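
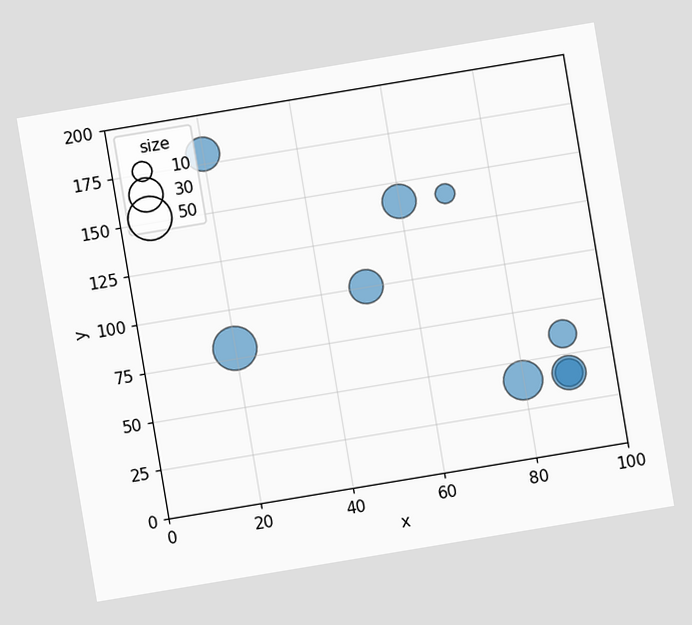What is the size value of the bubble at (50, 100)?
The chart is tilted about 9° counter-clockwise. Matching the bubble at (50, 100) against the size legend gives 30.

30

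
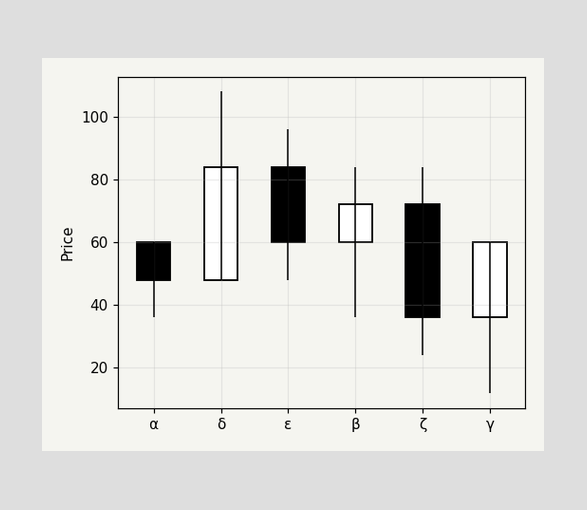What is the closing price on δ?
The δ candle closes at 84.

84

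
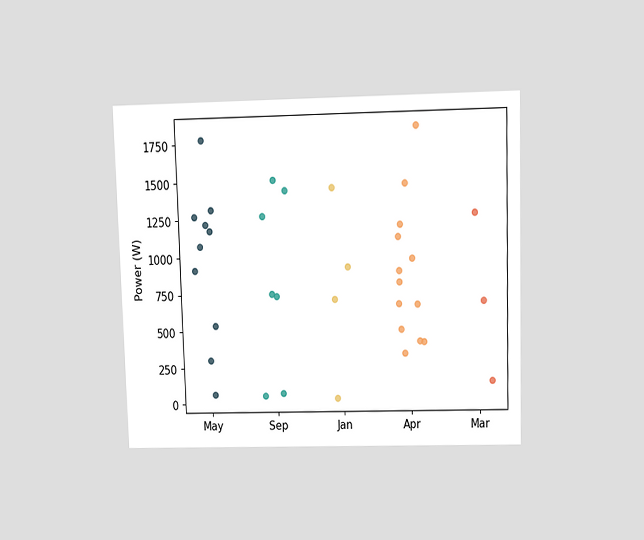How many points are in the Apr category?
13

The chart is viewed slightly from above. Counting the markers in the Apr column gives 13.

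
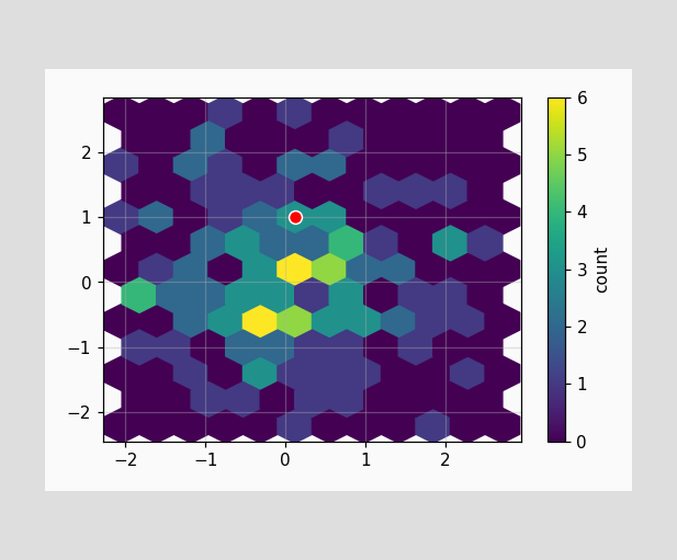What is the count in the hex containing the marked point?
3

The marked hex reads 3 on the colorbar.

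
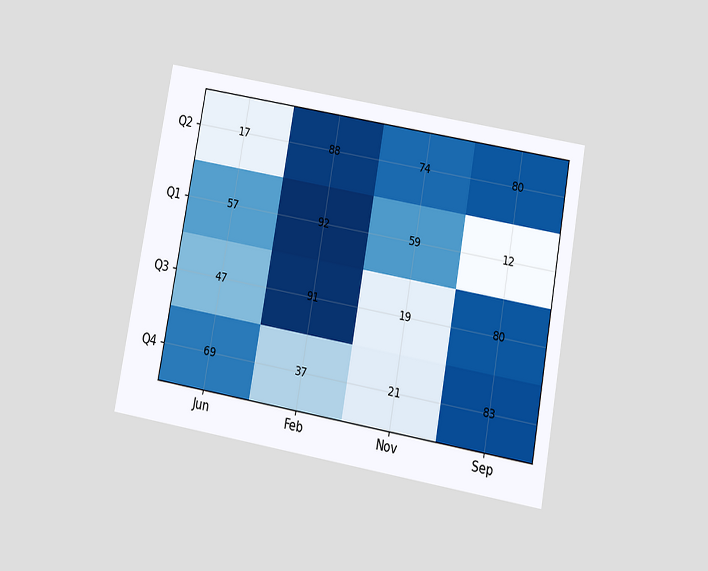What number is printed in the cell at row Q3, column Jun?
47

The chart is tilted about 10° clockwise and viewed slightly from below. The (Q3, Jun) cell reads 47.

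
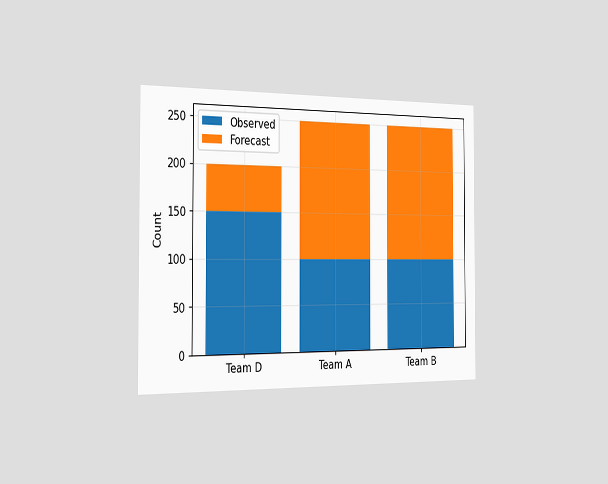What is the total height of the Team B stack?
250

The chart is viewed slightly from the left. The Team B stack's top reaches 250 on the y-axis.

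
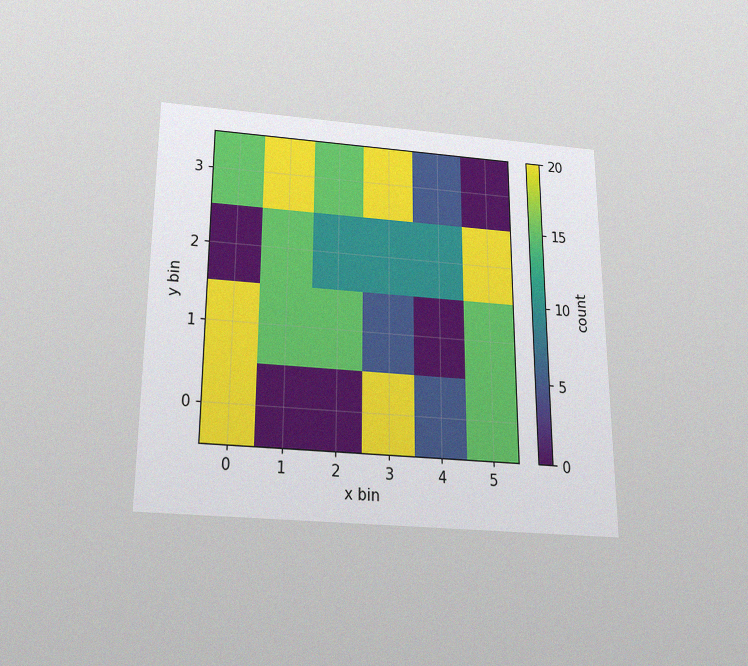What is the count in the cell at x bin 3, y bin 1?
5

The chart is viewed slightly from below, with some photo noise. Matching the cell (3, 1) against the colorbar gives 5.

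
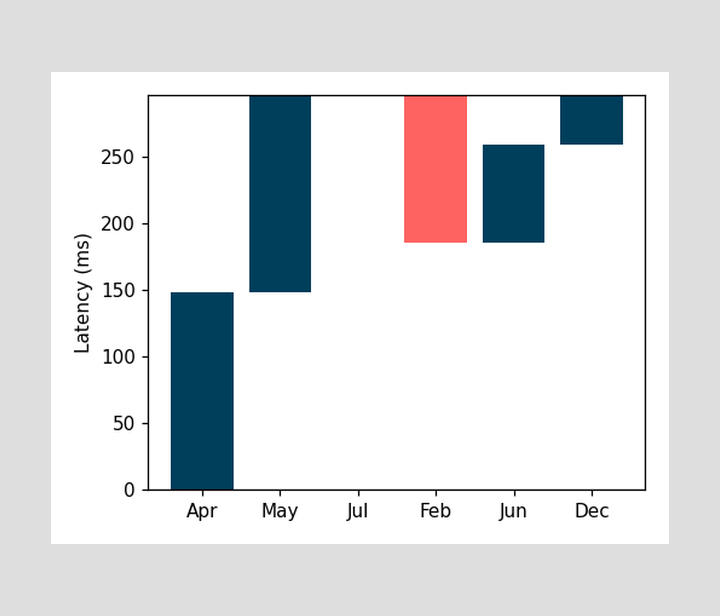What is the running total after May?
After May the running total reaches 296ms.

296ms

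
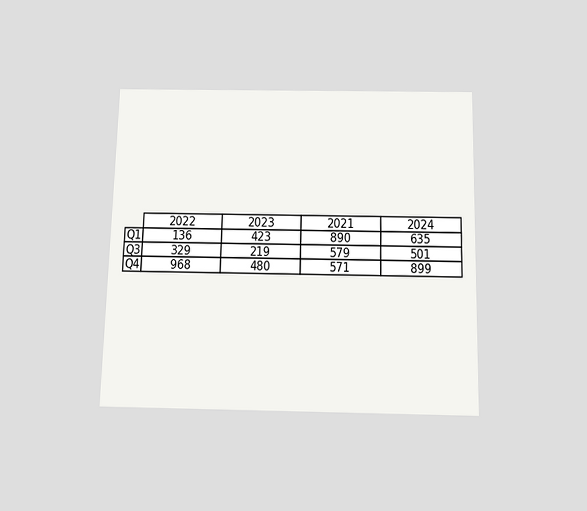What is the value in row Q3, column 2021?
The chart is viewed slightly from below. The (Q3, 2021) cell reads 579.

579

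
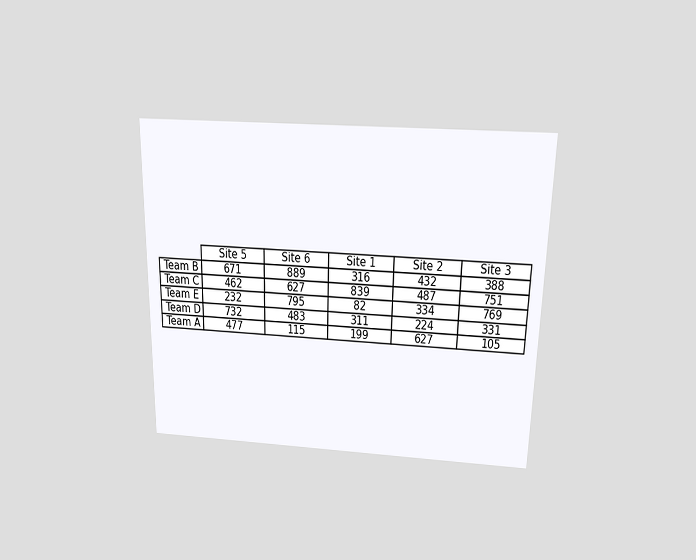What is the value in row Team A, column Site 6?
115

The chart is viewed slightly from above. The (Team A, Site 6) cell reads 115.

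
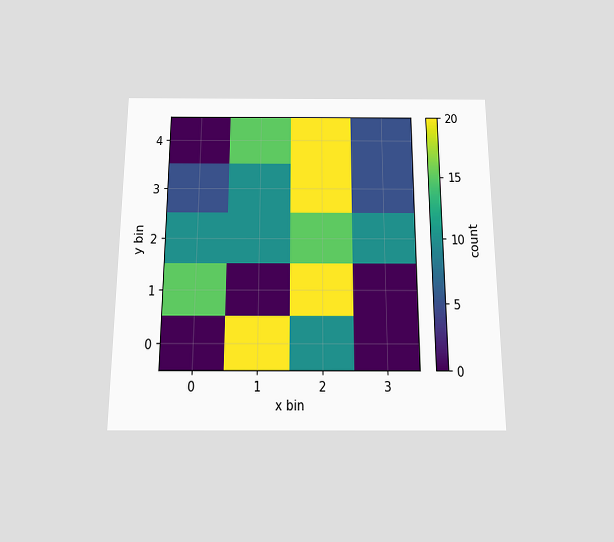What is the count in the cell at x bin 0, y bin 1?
15

The chart is viewed slightly from below. Matching the cell (0, 1) against the colorbar gives 15.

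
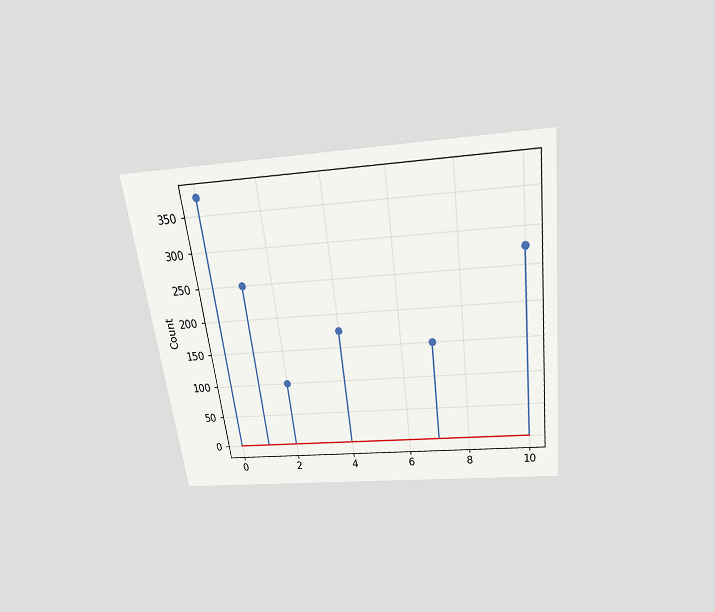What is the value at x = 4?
175

The chart is tilted about 7° counter-clockwise and viewed slightly from above. The stem at x=4 reaches 175.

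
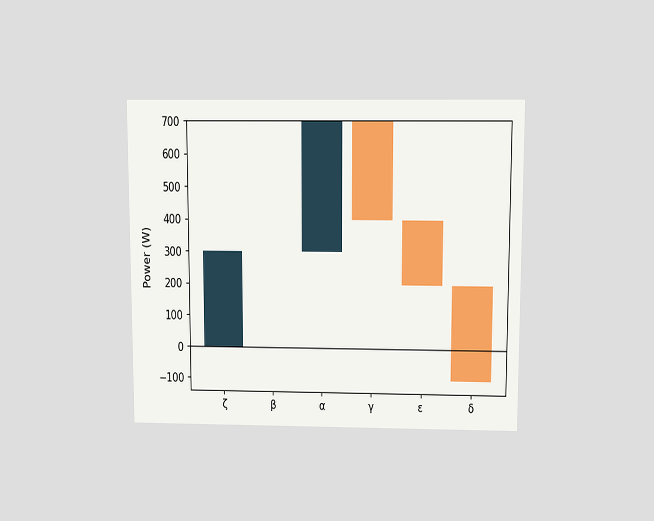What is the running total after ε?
200W

The chart is viewed slightly from above. After ε the running total reaches 200W.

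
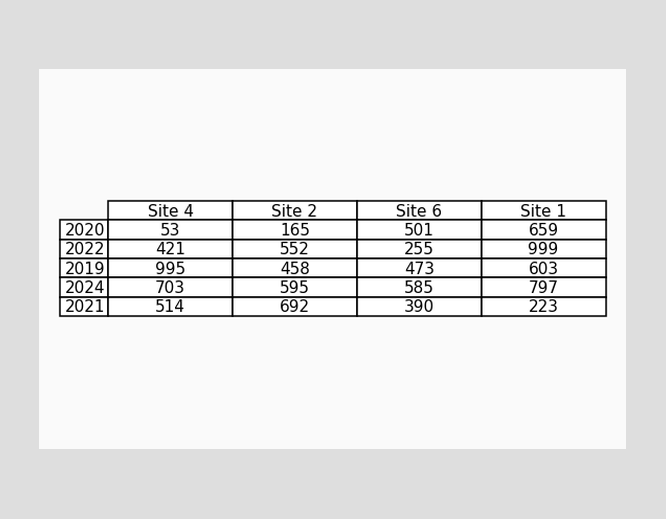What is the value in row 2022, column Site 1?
The (2022, Site 1) cell reads 999.

999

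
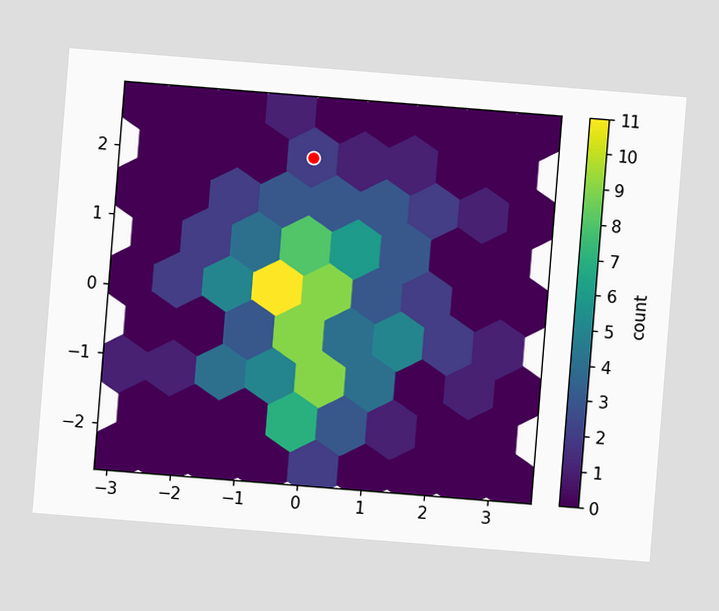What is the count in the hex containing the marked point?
The chart is tilted about 5° clockwise. The marked hex reads 2 on the colorbar.

2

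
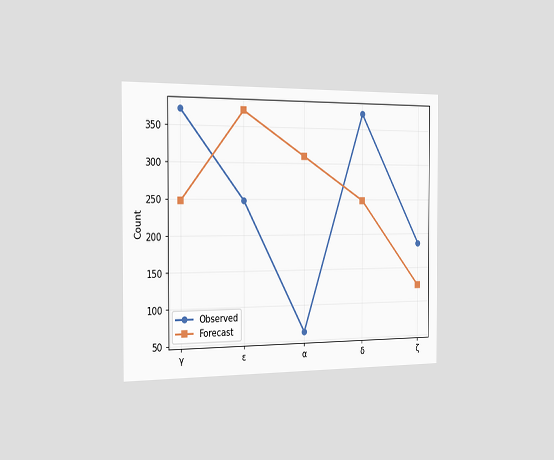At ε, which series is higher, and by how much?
Forecast, by 124

The chart is viewed slightly from the left. At ε, Forecast sits above the other line by 124.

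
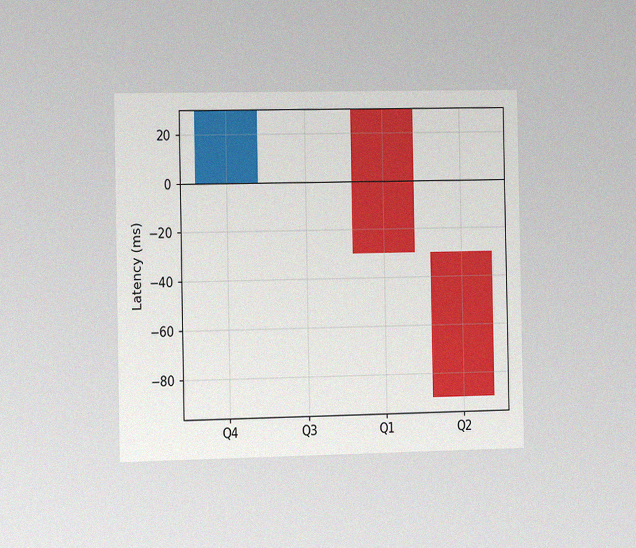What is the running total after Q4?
The chart is viewed slightly from the left, with some photo noise. After Q4 the running total reaches 30ms.

30ms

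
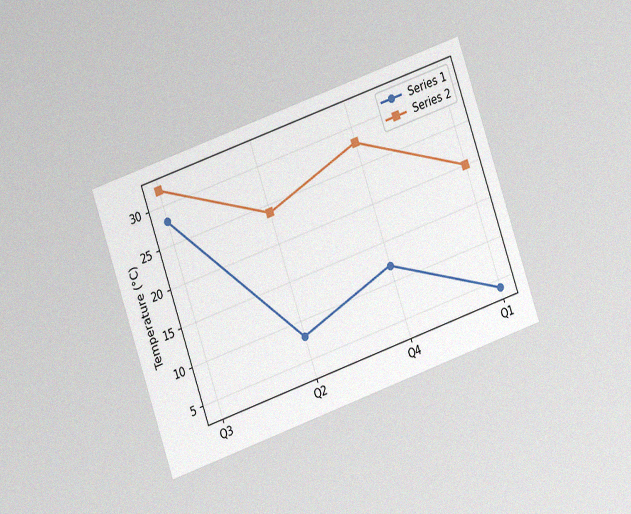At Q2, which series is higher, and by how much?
Series 2, by 16°C

The chart is tilted about 19° counter-clockwise and viewed at a slight angle, with some photo noise. At Q2, Series 2 sits above the other line by 16°C.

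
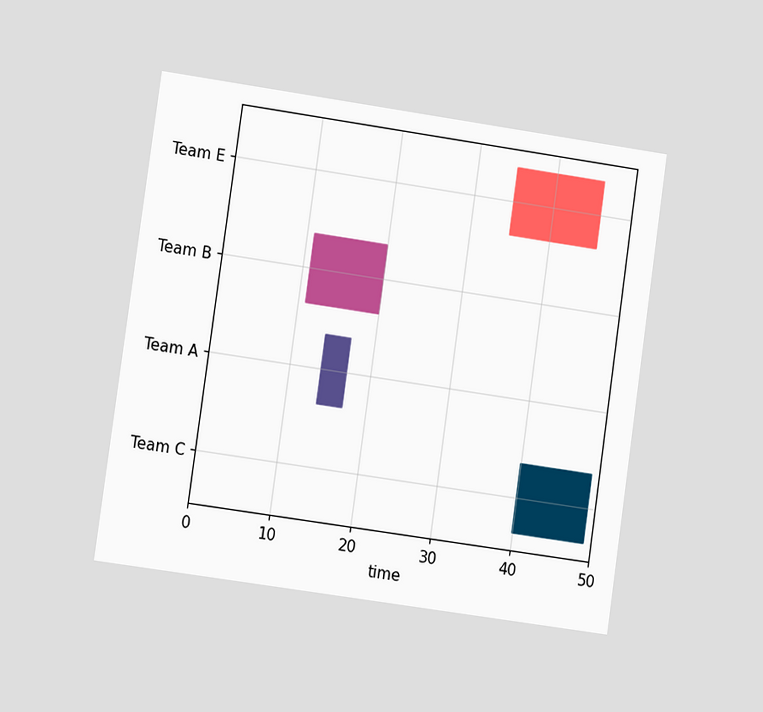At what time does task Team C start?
The chart is tilted about 8° clockwise and viewed slightly from the left. The Team C bar begins at t=40.

40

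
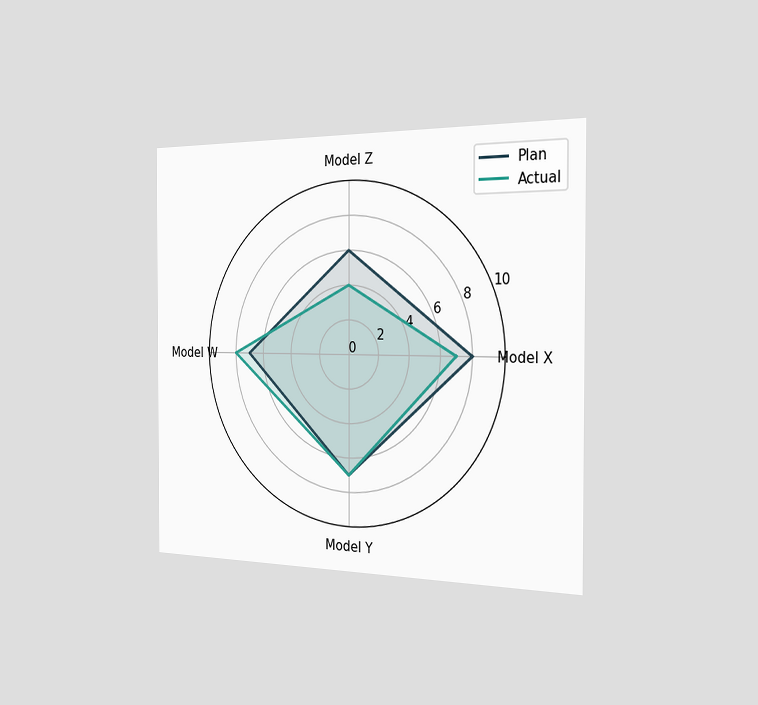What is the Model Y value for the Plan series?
The chart is viewed slightly from the right. On the Model Y axis, Plan reaches 7.

7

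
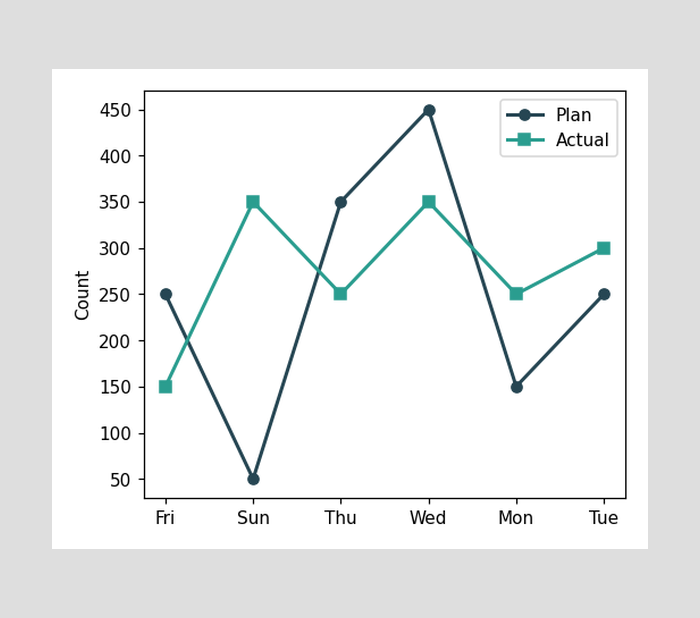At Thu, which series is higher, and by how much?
At Thu, Plan sits above the other line by 100.

Plan, by 100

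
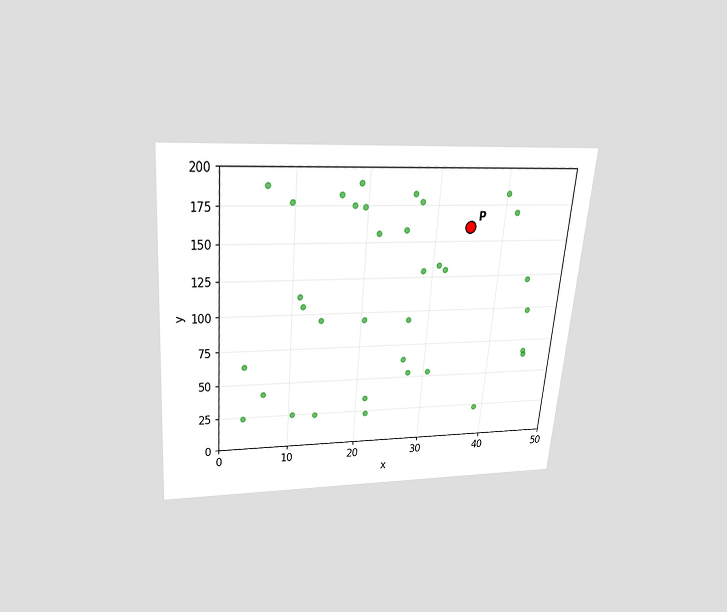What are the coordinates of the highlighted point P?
(35, 160)

The chart is tilted about 5° clockwise and viewed slightly from above. Following the gridlines from P to each axis, P sits at (35, 160).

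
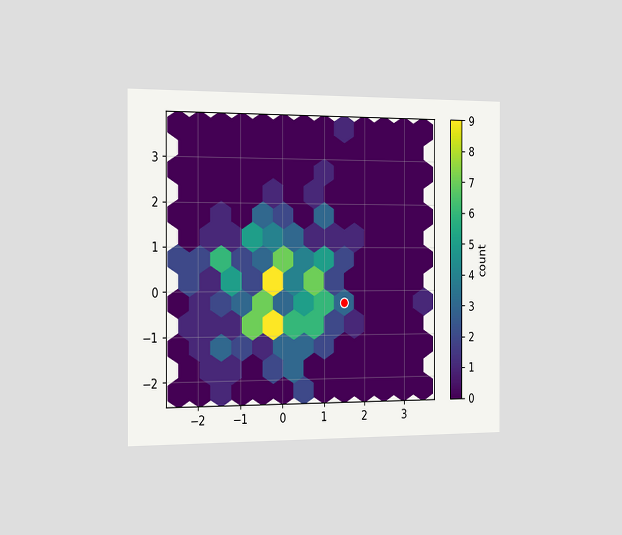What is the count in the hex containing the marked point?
The chart is viewed slightly from the left. The marked hex reads 3 on the colorbar.

3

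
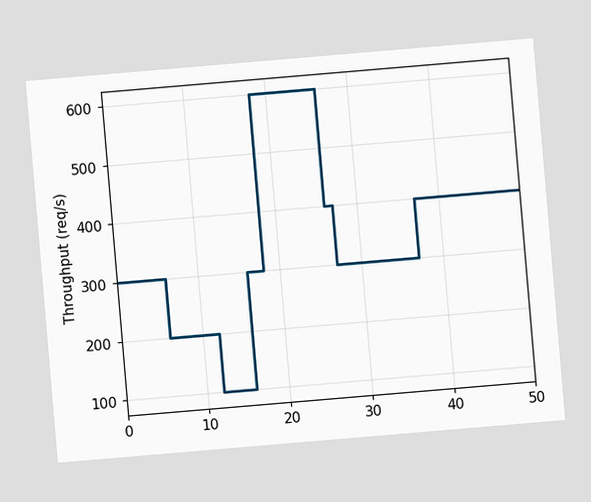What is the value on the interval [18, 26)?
The chart is tilted about 5° counter-clockwise. On [18, 26) the step sits at 600req/s.

600req/s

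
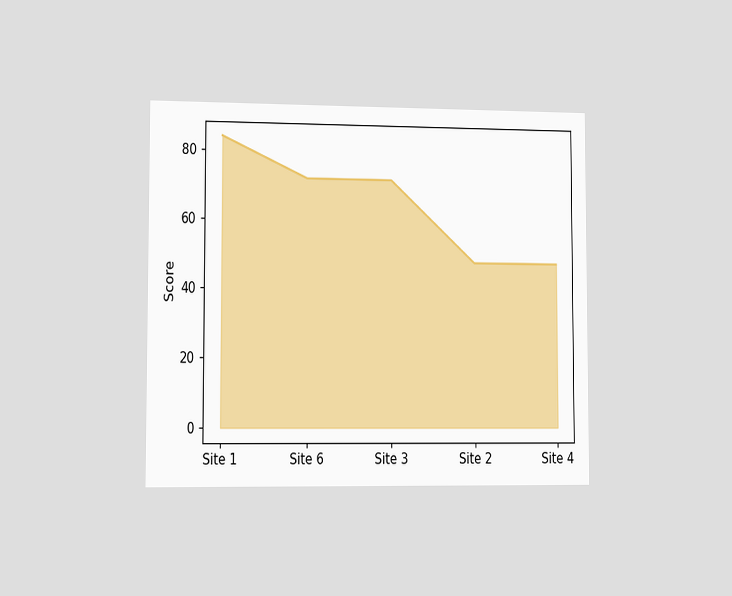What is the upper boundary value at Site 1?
84

The chart is viewed slightly from the left. At Site 1 the upper boundary is at 84.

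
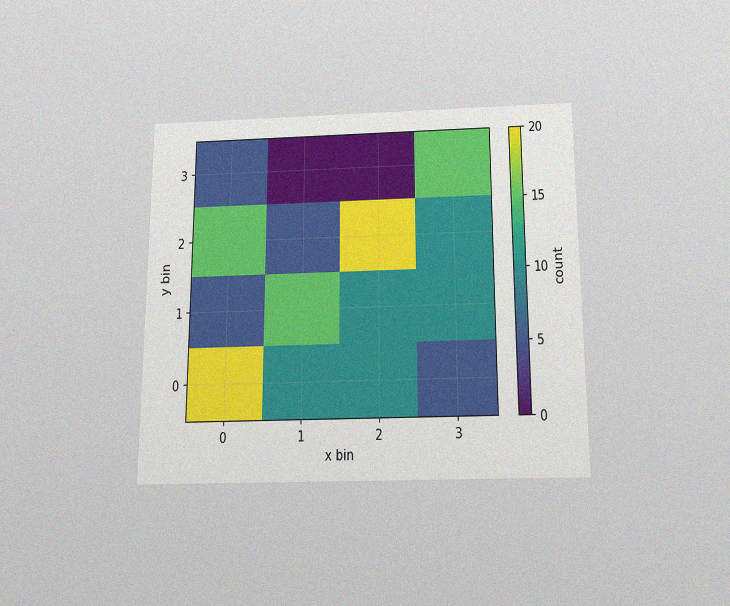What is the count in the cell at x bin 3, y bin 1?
The chart is viewed slightly from below, with some photo noise. Matching the cell (3, 1) against the colorbar gives 10.

10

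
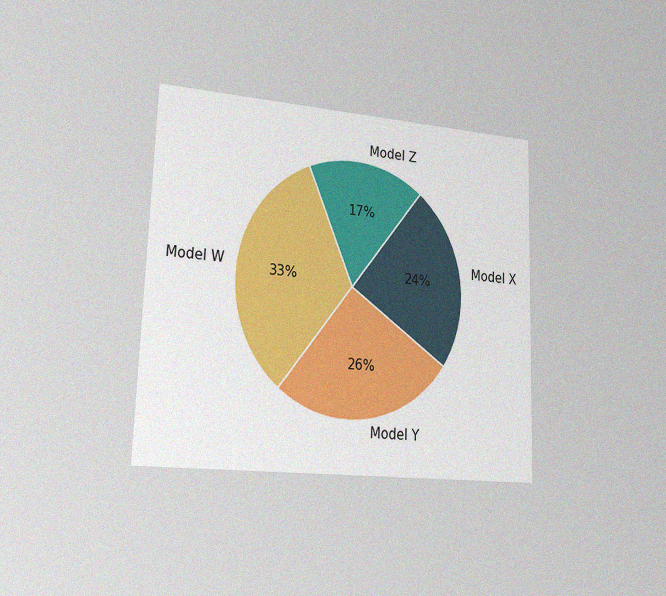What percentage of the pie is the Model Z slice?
The chart is viewed slightly from the left, with some photo noise. The Model Z slice takes up 17% of the pie.

17%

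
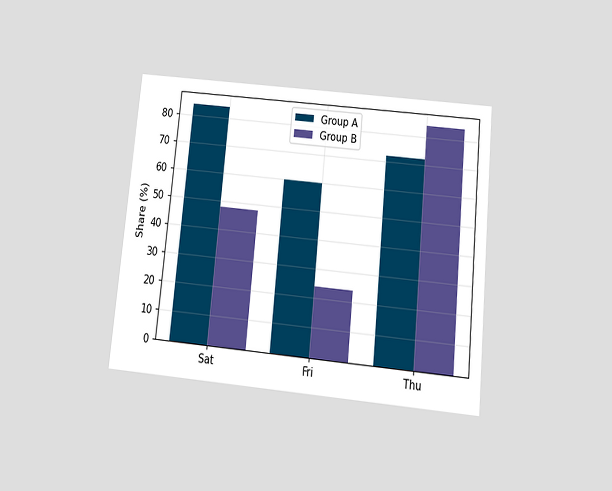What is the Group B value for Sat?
48%

The chart is tilted about 6° clockwise and viewed slightly from below. The Group B bar at Sat reaches 48% on the y-axis.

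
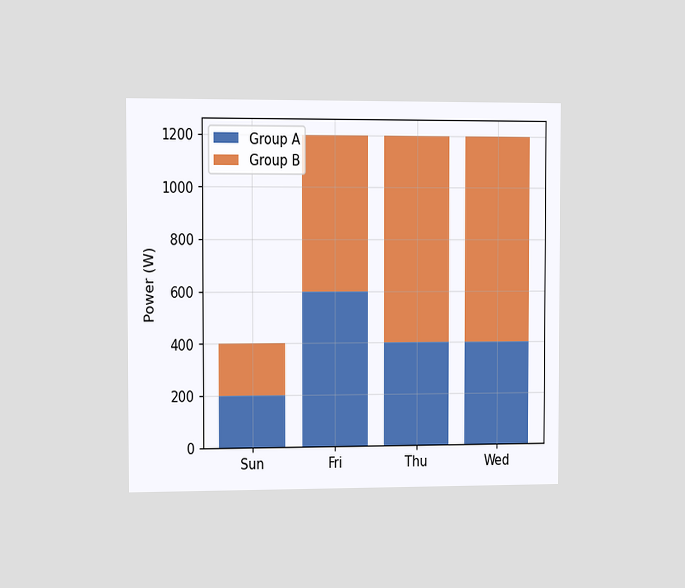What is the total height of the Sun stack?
400W

The chart is viewed slightly from the left. The Sun stack's top reaches 400W on the y-axis.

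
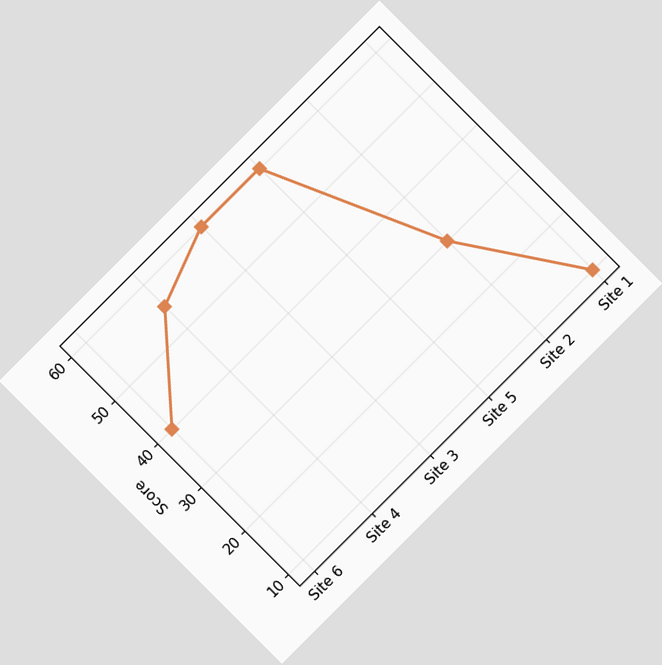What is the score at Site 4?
The chart is tilted about 45° counter-clockwise. At Site 4, the line is at 55.

55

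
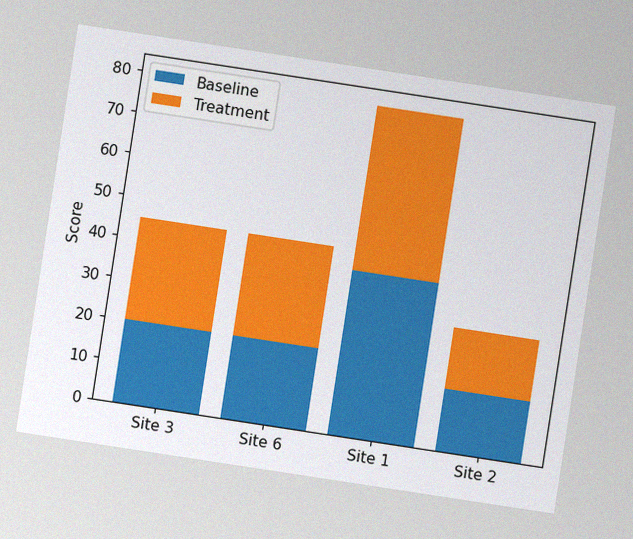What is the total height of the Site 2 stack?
The chart is tilted about 9° clockwise, with some photo noise. The Site 2 stack's top reaches 30 on the y-axis.

30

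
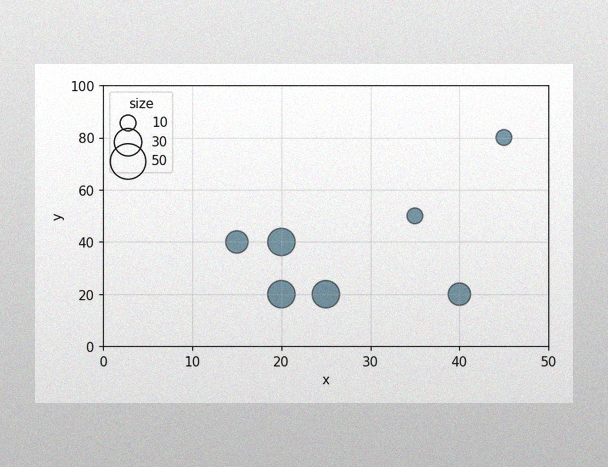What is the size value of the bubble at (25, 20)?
The image has some photo noise and uneven lighting. Matching the bubble at (25, 20) against the size legend gives 30.

30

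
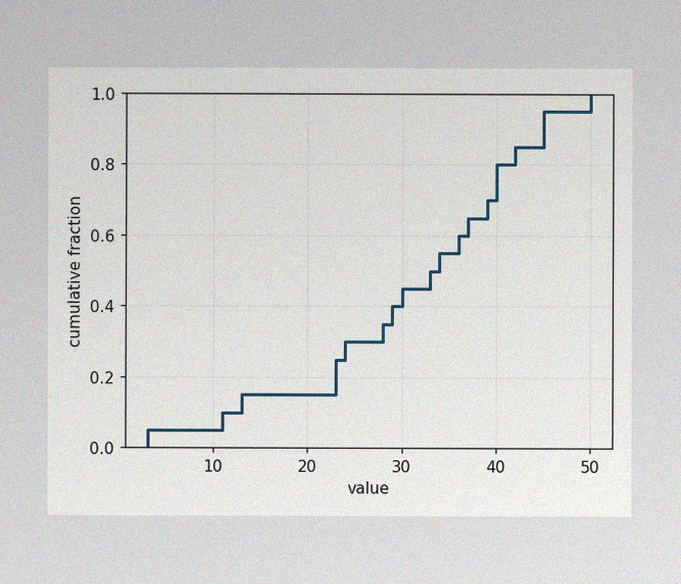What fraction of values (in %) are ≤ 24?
The image has some photo noise and uneven lighting. At x=24 the ECDF step is at 30%.

30%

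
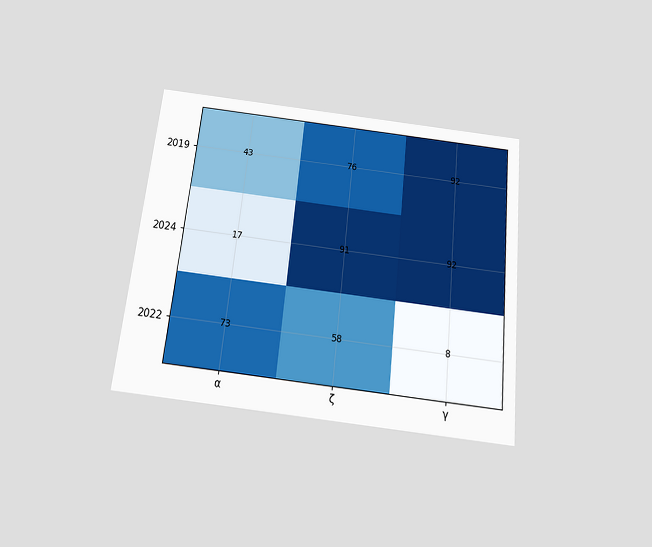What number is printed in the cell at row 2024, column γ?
92

The chart is tilted about 6° clockwise and viewed slightly from below. The (2024, γ) cell reads 92.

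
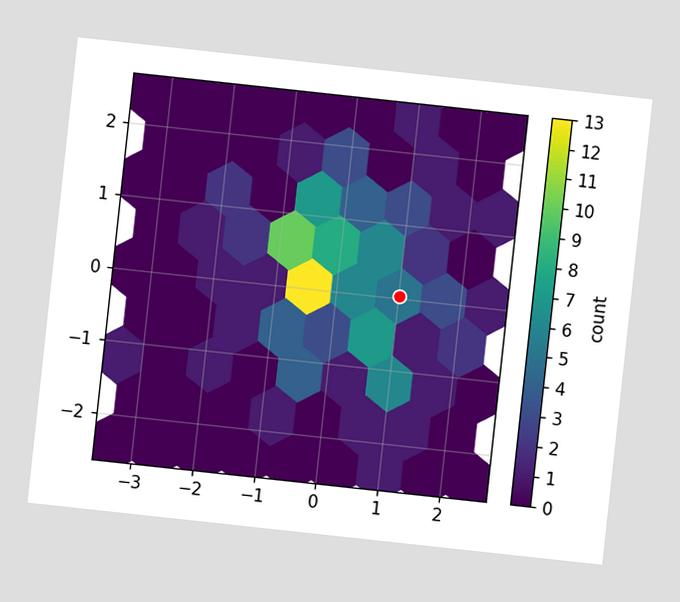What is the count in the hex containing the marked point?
5

The chart is tilted about 6° clockwise. The marked hex reads 5 on the colorbar.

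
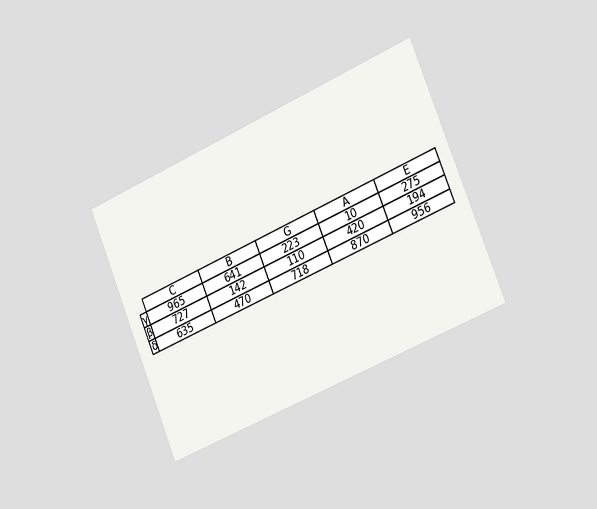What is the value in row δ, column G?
718

The chart is tilted about 23° counter-clockwise and viewed slightly from the right. The (δ, G) cell reads 718.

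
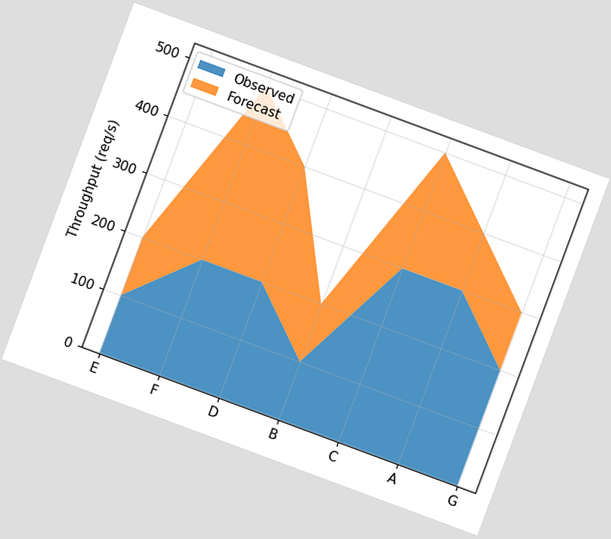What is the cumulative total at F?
The chart is tilted about 20° clockwise. The stacked total at F reaches 500req/s.

500req/s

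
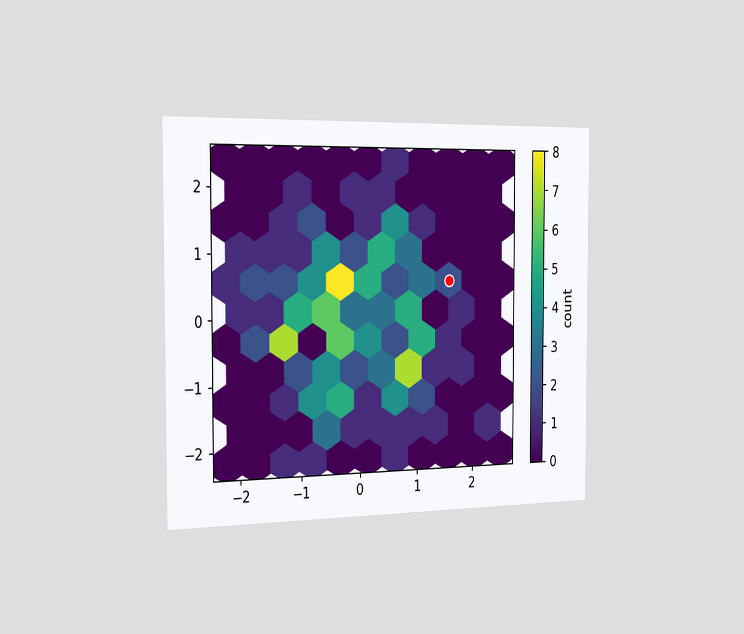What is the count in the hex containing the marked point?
The chart is viewed slightly from the left. The marked hex reads 2 on the colorbar.

2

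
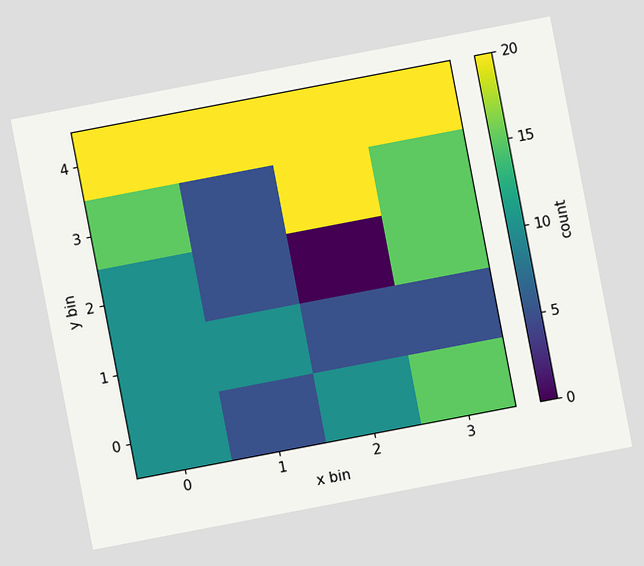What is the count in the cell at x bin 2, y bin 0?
The chart is tilted about 11° counter-clockwise. Matching the cell (2, 0) against the colorbar gives 10.

10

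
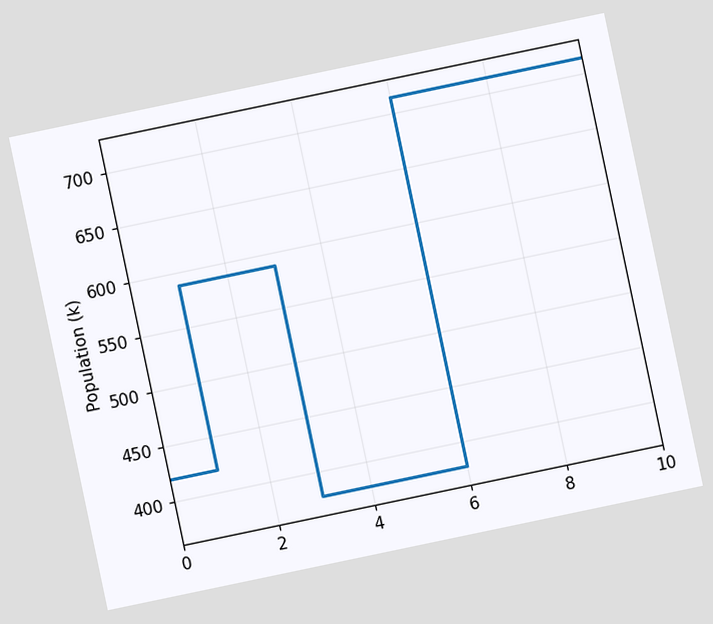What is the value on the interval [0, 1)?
420k

The chart is tilted about 12° counter-clockwise. On [0, 1) the step sits at 420k.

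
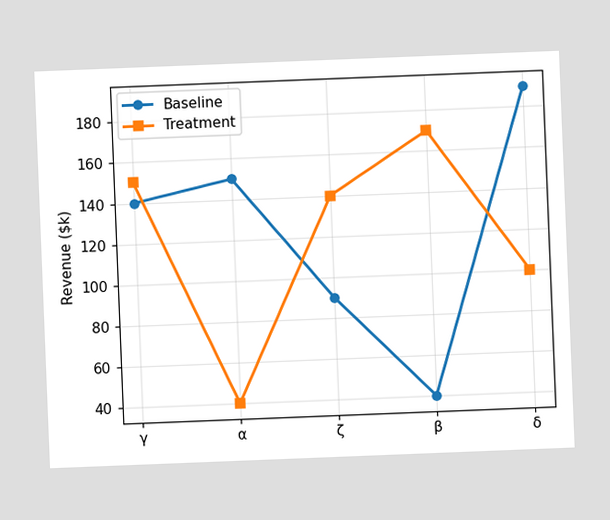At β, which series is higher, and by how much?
Treatment, by $130k

The chart is tilted about 2° counter-clockwise. At β, Treatment sits above the other line by $130k.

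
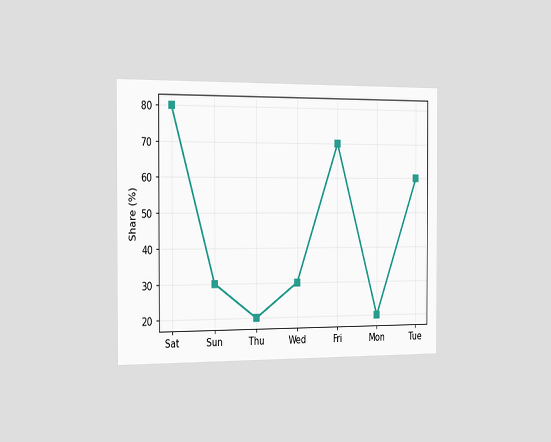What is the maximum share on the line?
The chart is viewed slightly from the left. The highest point is at Sat, and reading across to the y-axis gives 80%.

80%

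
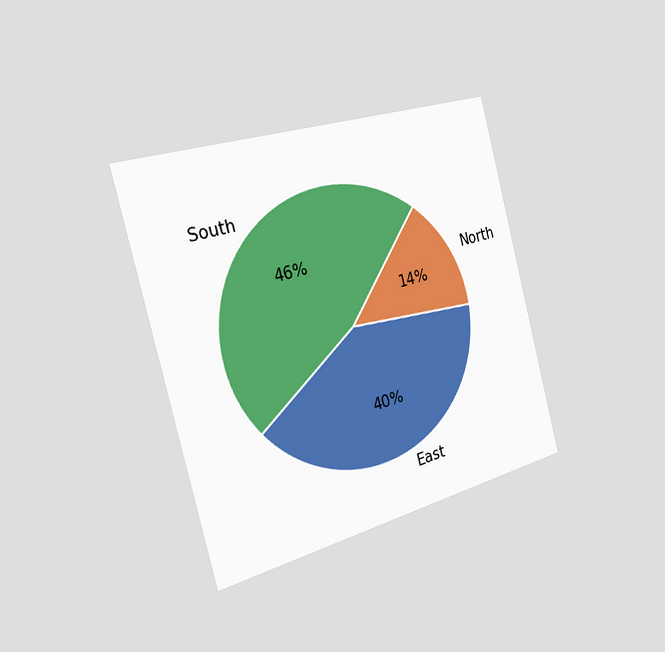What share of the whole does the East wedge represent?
40%

The chart is tilted about 15° counter-clockwise and viewed slightly from the left. The East slice takes up 40% of the pie.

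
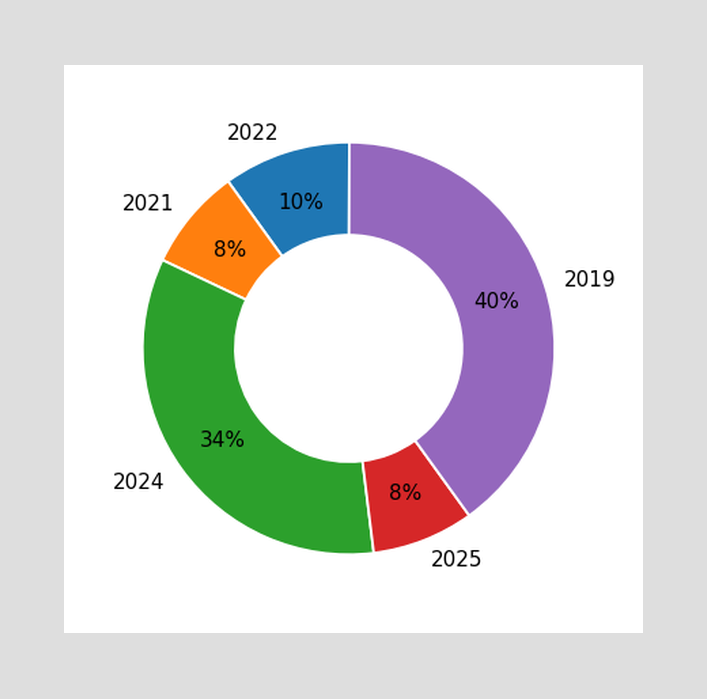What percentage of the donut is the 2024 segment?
The 2024 segment takes up 34% of the ring.

34%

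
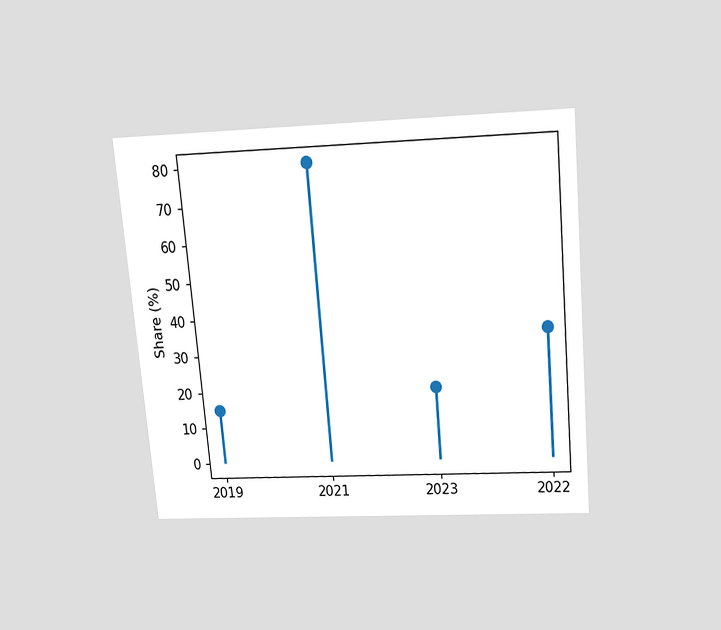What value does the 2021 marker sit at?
80%

The chart is tilted about 5° counter-clockwise and viewed slightly from above. The 2021 marker sits at 80%.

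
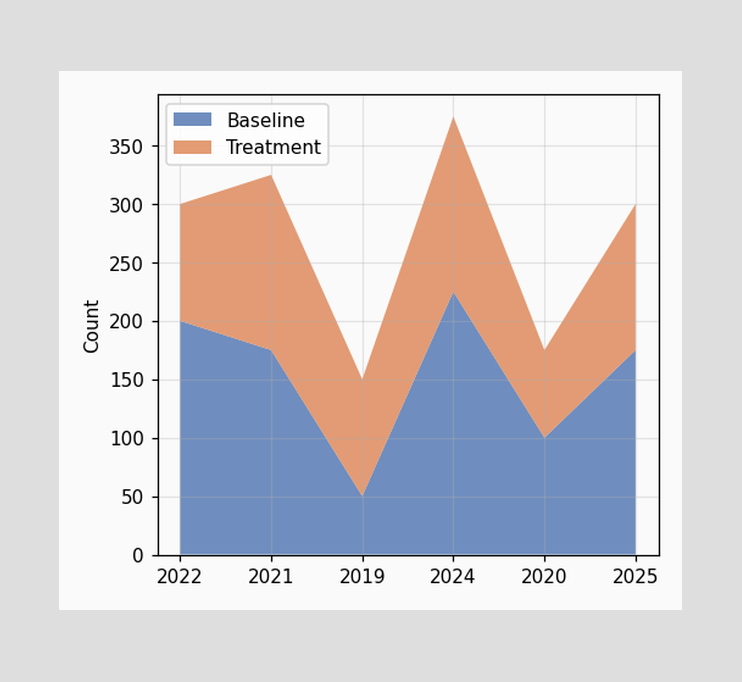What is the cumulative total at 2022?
300

The stacked total at 2022 reaches 300.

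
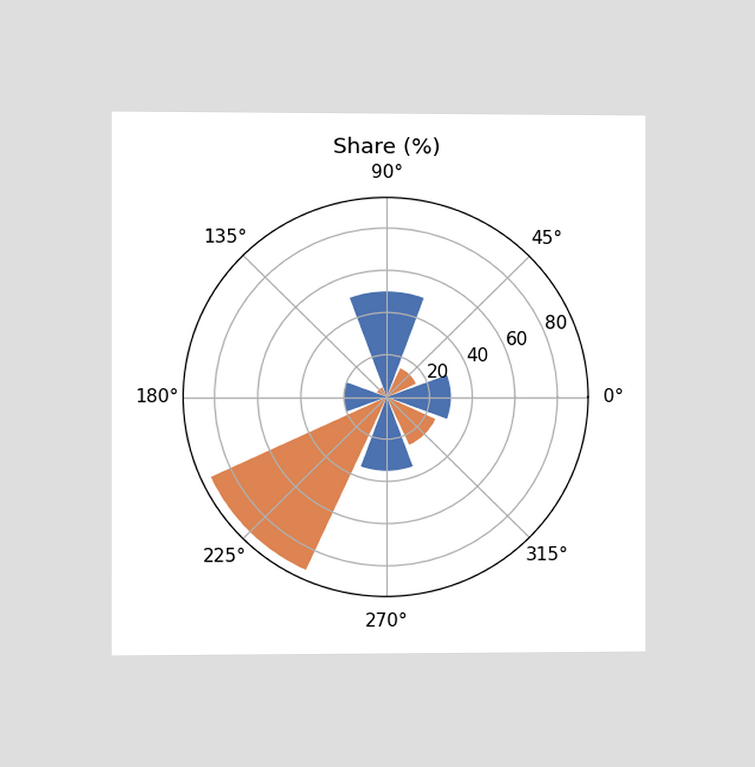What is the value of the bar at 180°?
20%

The chart is viewed slightly from the left. The bar at 180° reaches 20% on the radial axis.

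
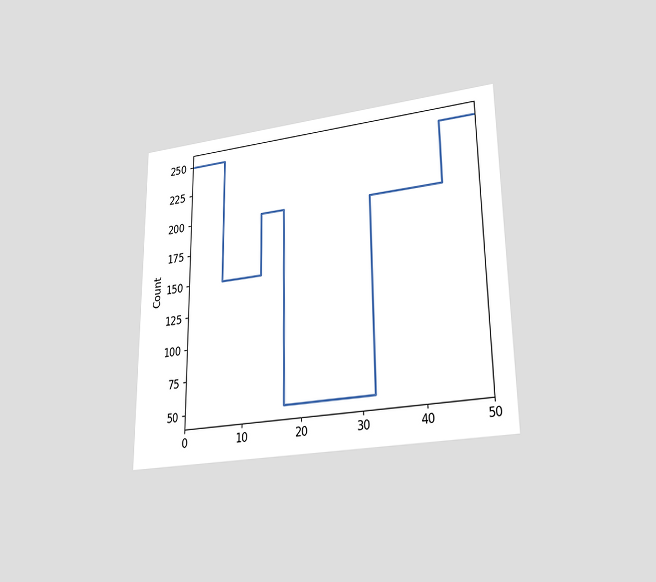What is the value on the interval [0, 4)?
The chart is viewed at a slight angle. On [0, 4) the step sits at 250.

250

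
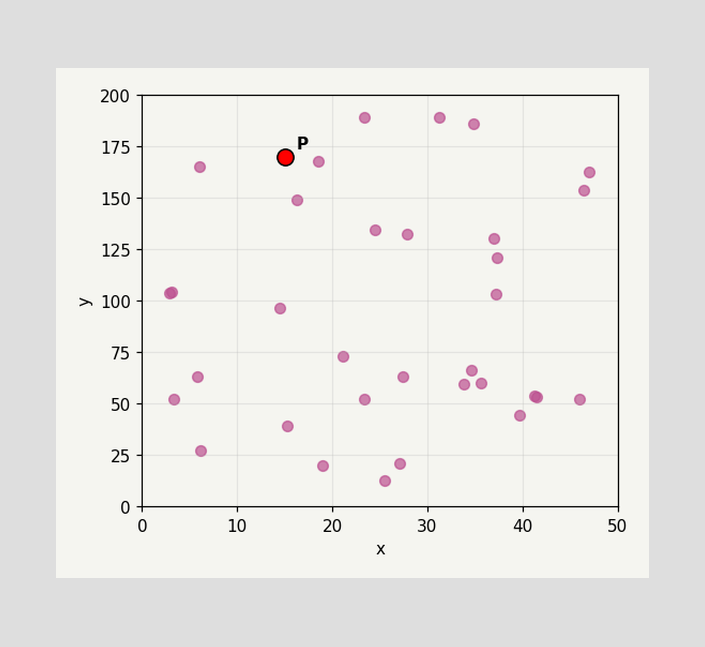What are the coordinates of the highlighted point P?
Following the gridlines from P to each axis, P sits at (15, 170).

(15, 170)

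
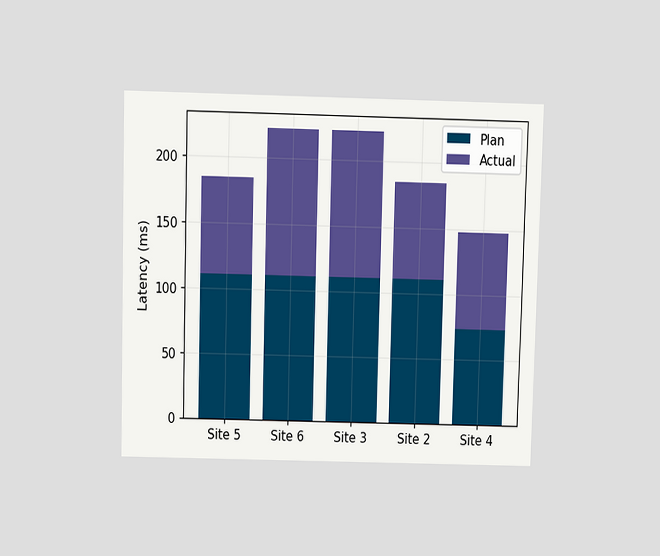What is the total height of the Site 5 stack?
185ms

The chart is viewed slightly from above. The Site 5 stack's top reaches 185ms on the y-axis.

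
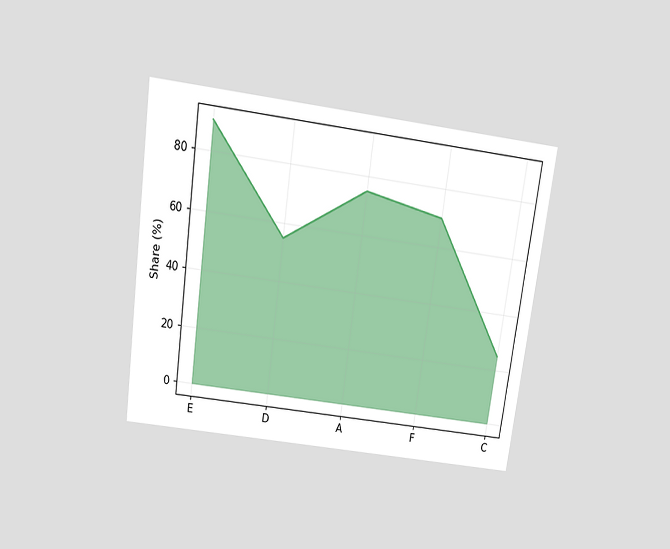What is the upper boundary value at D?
The chart is tilted about 8° clockwise and viewed slightly from above. At D the upper boundary is at 55%.

55%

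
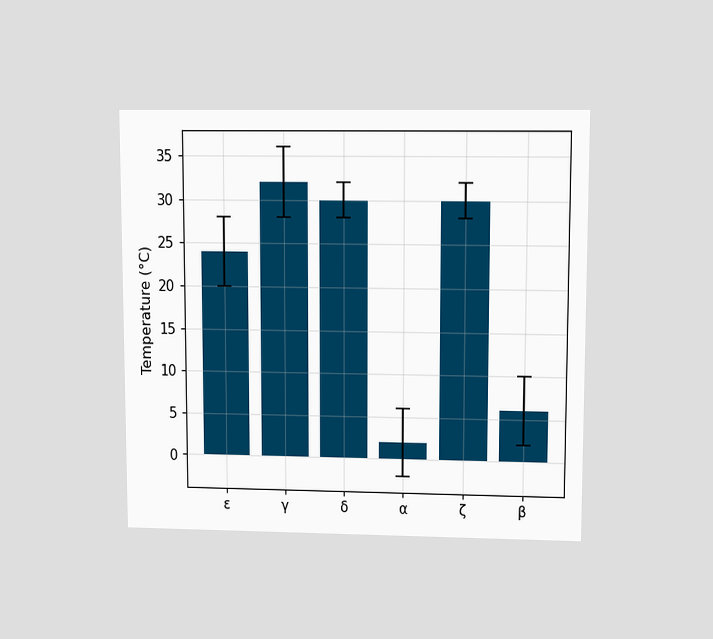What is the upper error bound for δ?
The chart is viewed at a slight angle. The δ bar's upper whisker reaches 32°C.

32°C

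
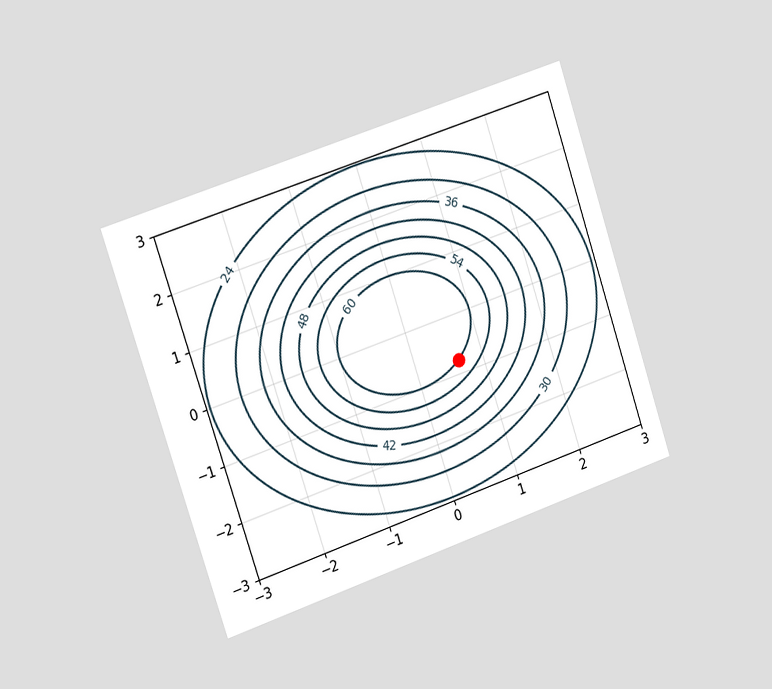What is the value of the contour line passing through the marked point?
The chart is tilted about 18° counter-clockwise and viewed slightly from the left. The marked point sits on the contour labelled 60.

60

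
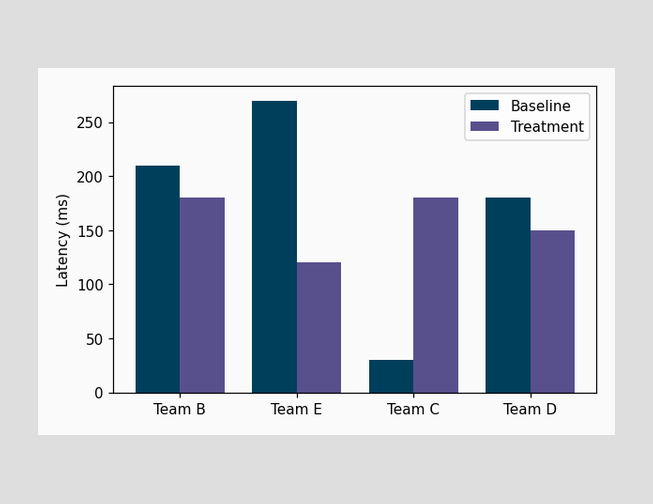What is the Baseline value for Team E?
270ms

The Baseline bar at Team E reaches 270ms on the y-axis.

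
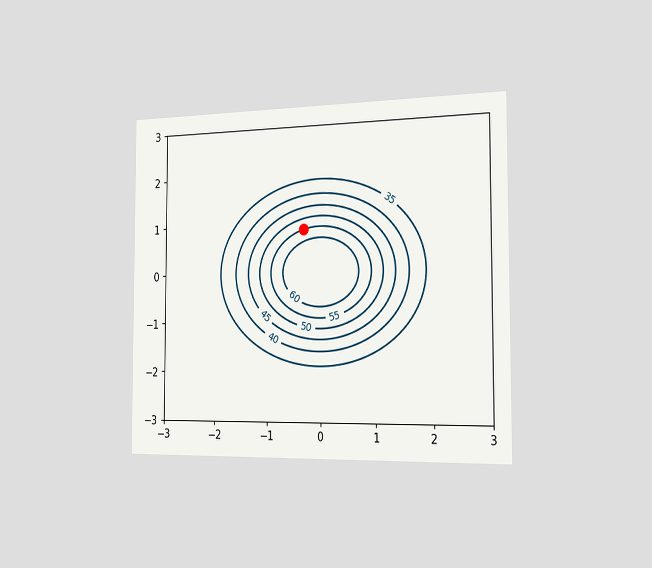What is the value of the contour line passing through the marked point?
55

The chart is viewed slightly from the right. The marked point sits on the contour labelled 55.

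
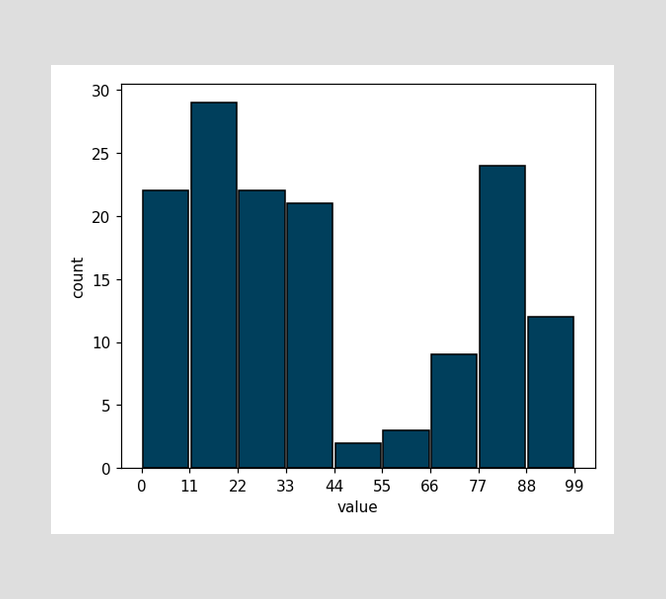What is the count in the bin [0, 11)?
22

The [0, 11) bin has height 22.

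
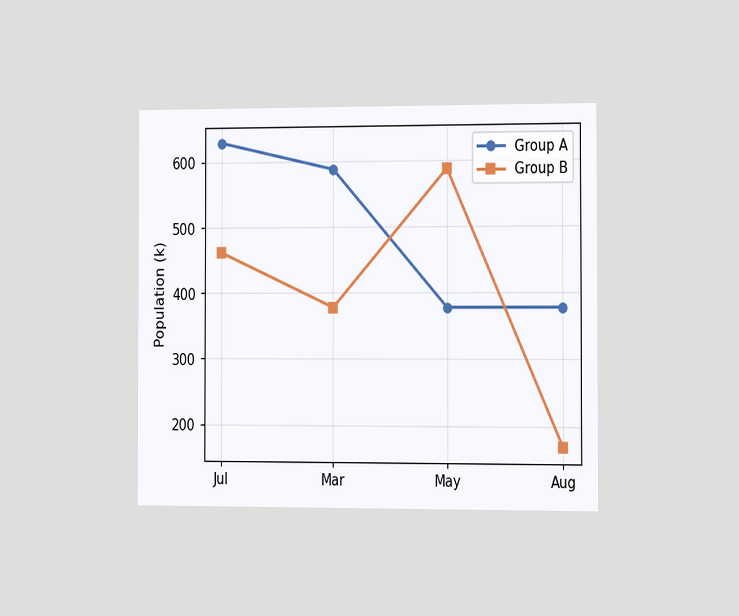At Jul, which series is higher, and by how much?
The chart is viewed slightly from the right. At Jul, Group A sits above the other line by 168k.

Group A, by 168k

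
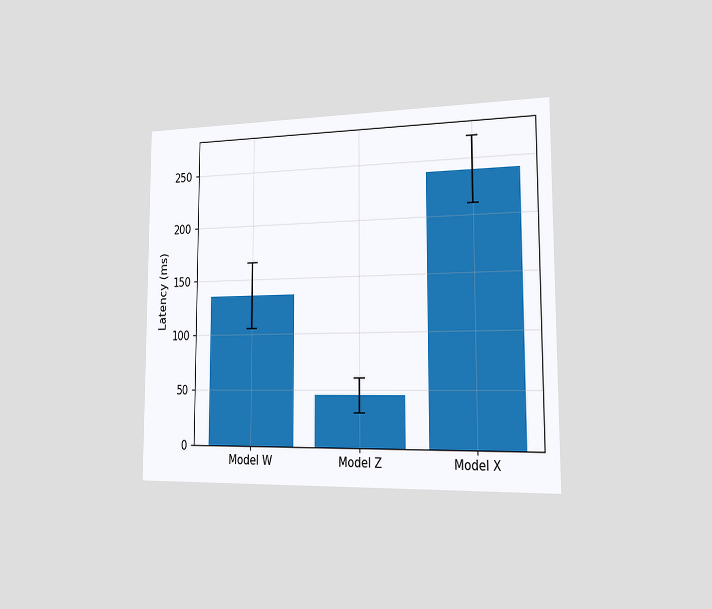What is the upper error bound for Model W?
The chart is viewed slightly from the right. The Model W bar's upper whisker reaches 165ms.

165ms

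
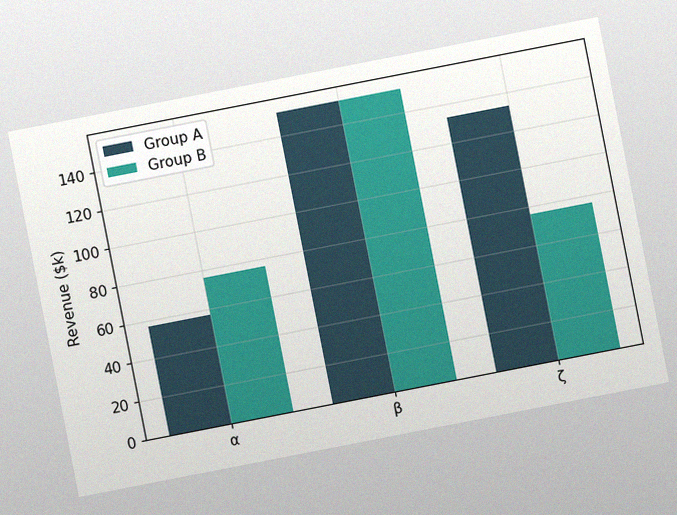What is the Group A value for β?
$152k

The chart is tilted about 11° counter-clockwise, with some photo noise. The Group A bar at β reaches $152k on the y-axis.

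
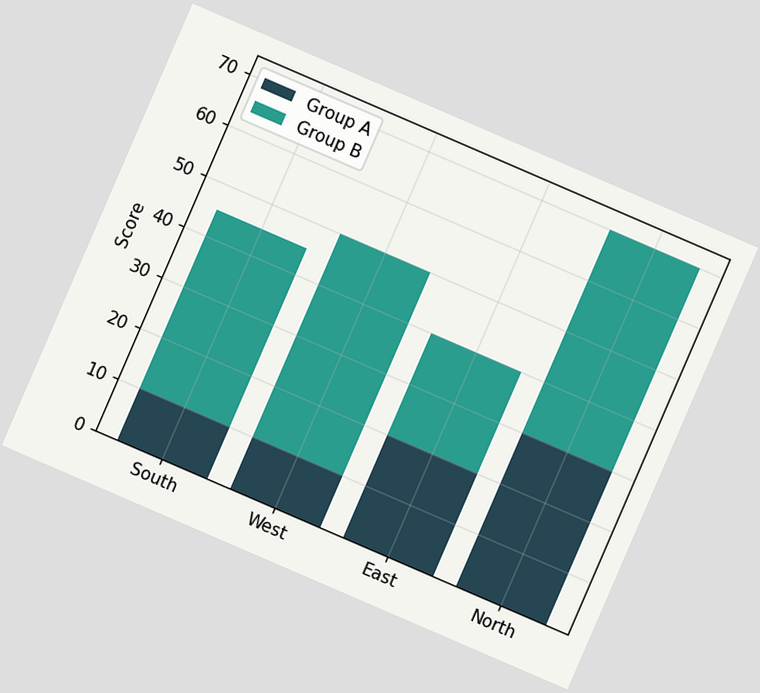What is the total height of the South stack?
45

The chart is tilted about 23° clockwise. The South stack's top reaches 45 on the y-axis.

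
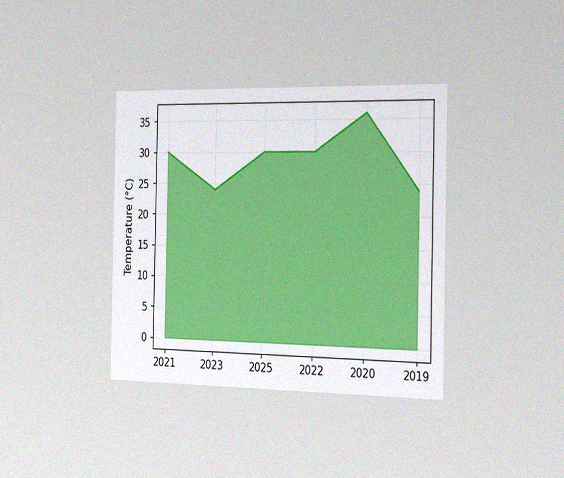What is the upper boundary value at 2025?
30°C

The chart is viewed slightly from the right, with some photo noise. At 2025 the upper boundary is at 30°C.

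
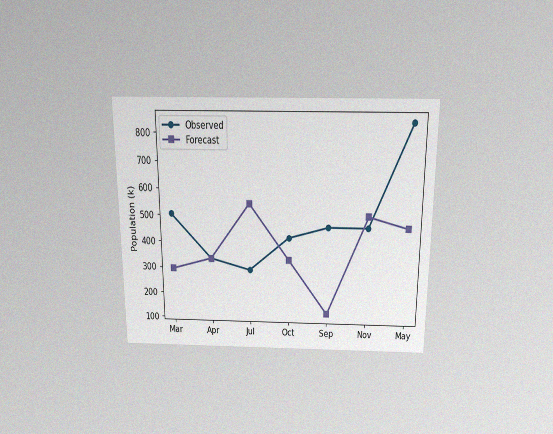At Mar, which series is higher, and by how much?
Observed, by 210k

The chart is viewed slightly from above, with some photo noise. At Mar, Observed sits above the other line by 210k.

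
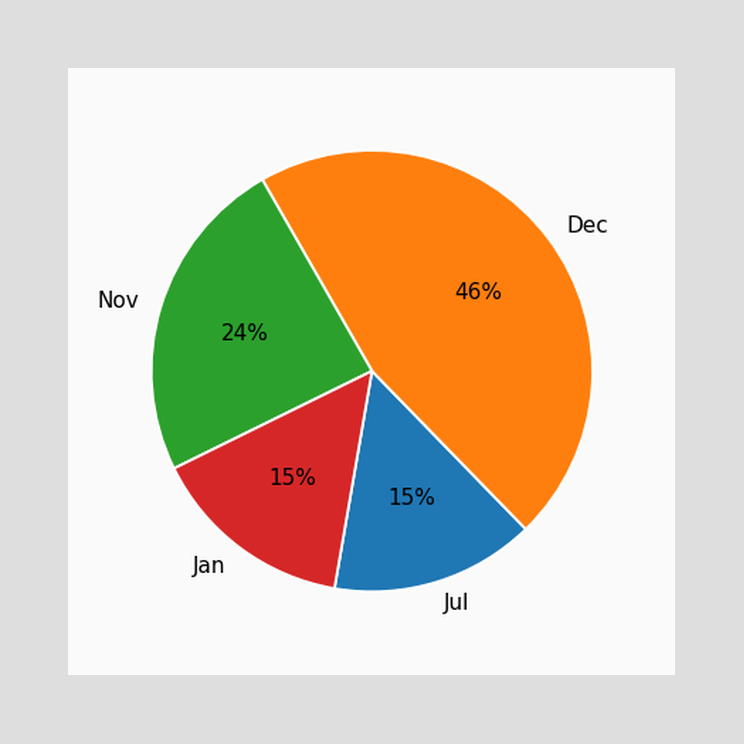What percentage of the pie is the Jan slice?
The Jan slice takes up 15% of the pie.

15%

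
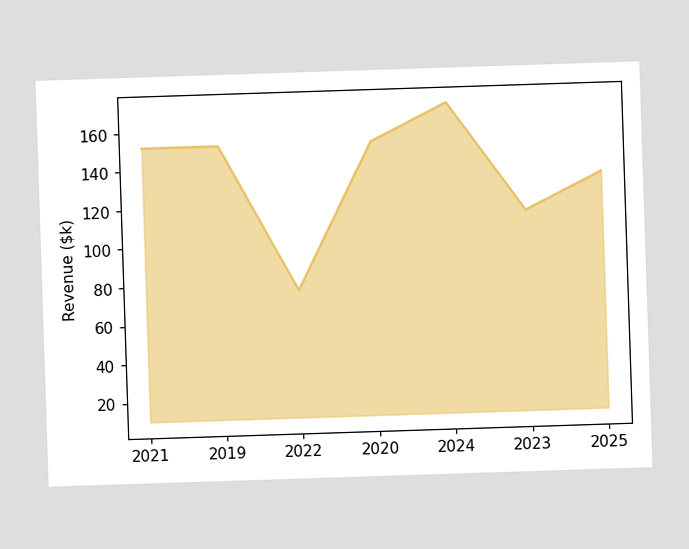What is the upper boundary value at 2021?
$152k

At 2021 the upper boundary is at $152k.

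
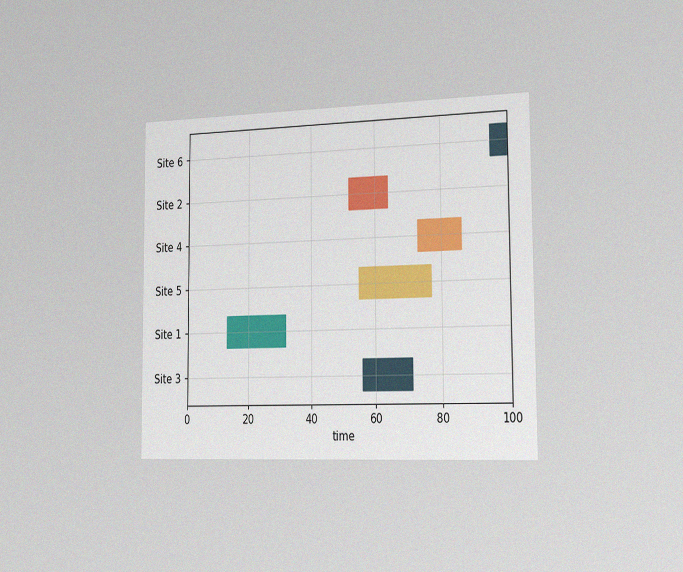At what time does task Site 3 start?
The chart is viewed slightly from the right, with some photo noise. The Site 3 bar begins at t=56.

56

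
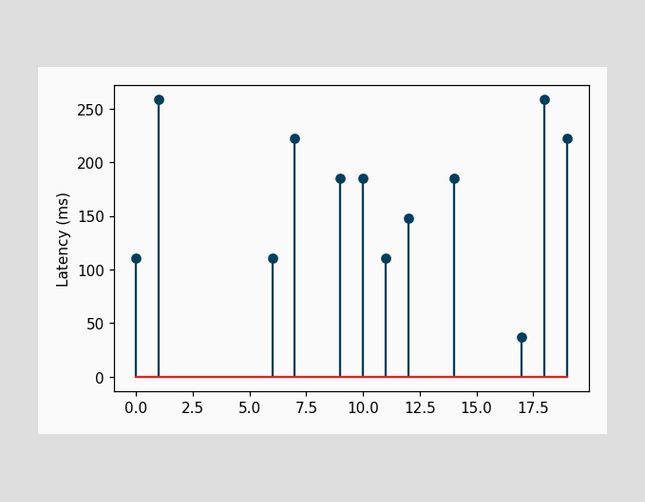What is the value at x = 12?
148ms

The stem at x=12 reaches 148ms.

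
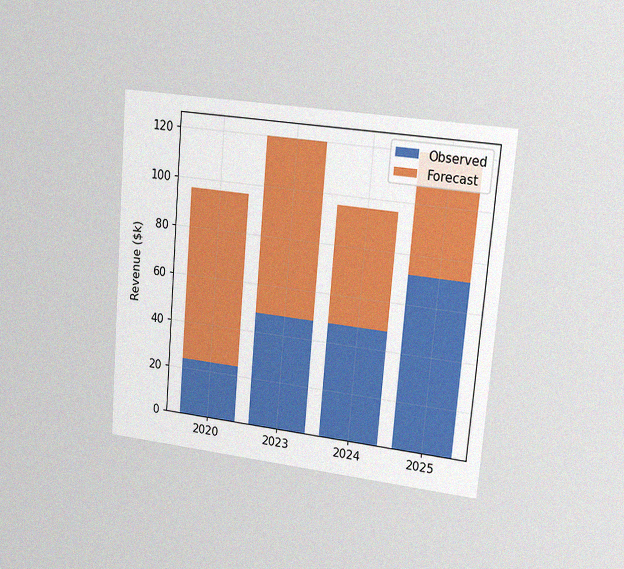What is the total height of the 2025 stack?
$120k

The chart is tilted about 5° clockwise and viewed slightly from the right, with some photo noise. The 2025 stack's top reaches $120k on the y-axis.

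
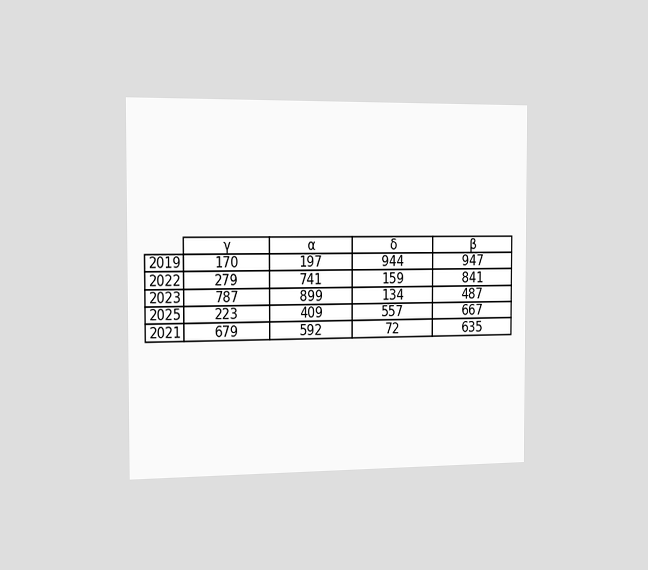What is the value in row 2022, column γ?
279

The chart is viewed slightly from the left. The (2022, γ) cell reads 279.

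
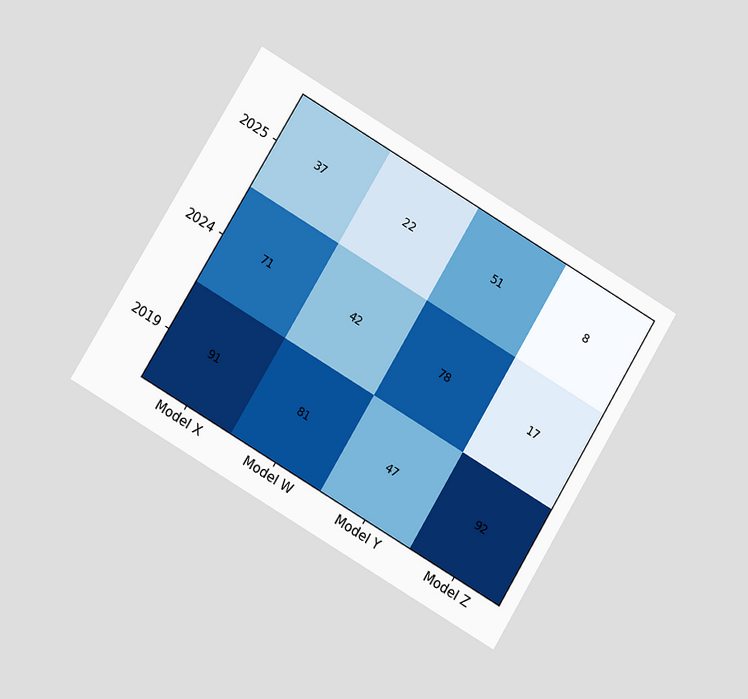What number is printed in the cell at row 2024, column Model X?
The chart is tilted about 31° clockwise and viewed at a slight angle. The (2024, Model X) cell reads 71.

71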